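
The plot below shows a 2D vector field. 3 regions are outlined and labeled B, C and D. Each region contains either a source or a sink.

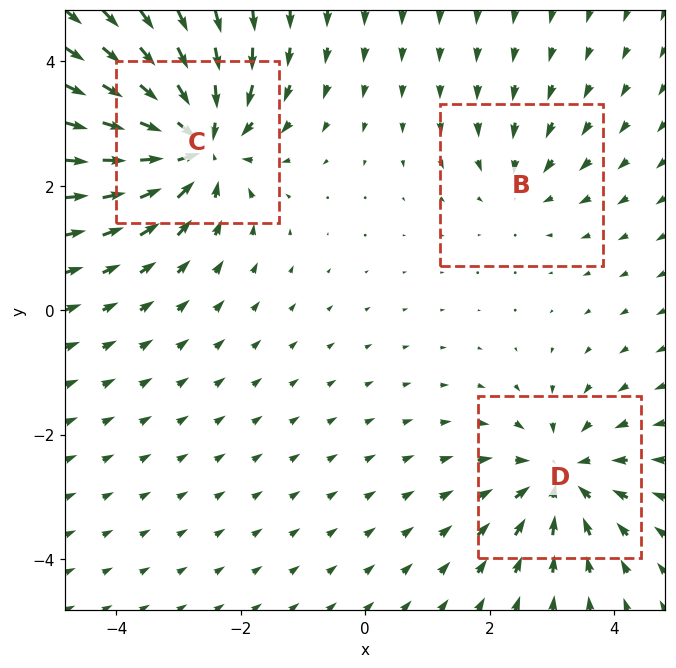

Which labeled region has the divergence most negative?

C

Divergence at each region's feature centre — B: about -2, C: about -5, D: about -4. Region C is most negative.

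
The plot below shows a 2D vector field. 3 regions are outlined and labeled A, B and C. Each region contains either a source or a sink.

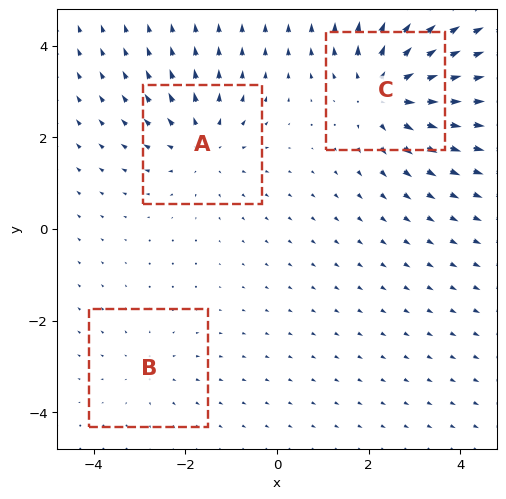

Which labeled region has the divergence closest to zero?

Divergence at each region's feature centre — A: about +3, B: about +2, C: about +5. Region B is closest to zero.

B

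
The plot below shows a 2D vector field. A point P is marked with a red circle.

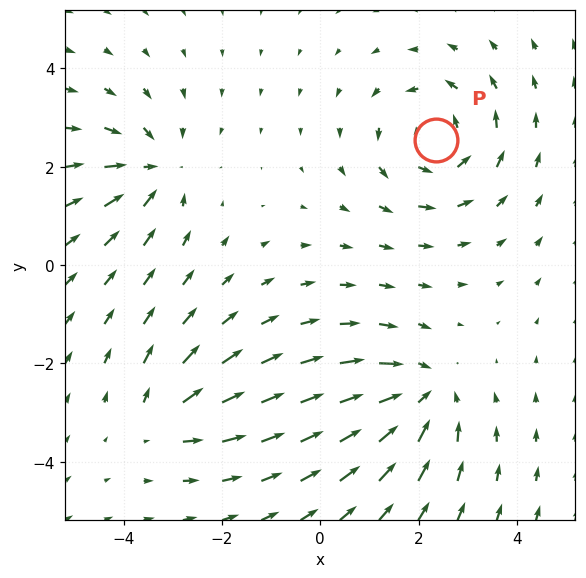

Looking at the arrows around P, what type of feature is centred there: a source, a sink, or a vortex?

vortex

At P (2.3, 2.5) the arrows circulate counterclockwise. Divergence ≈0, curl about +4 — near-zero divergence with nonzero curl is a vortex.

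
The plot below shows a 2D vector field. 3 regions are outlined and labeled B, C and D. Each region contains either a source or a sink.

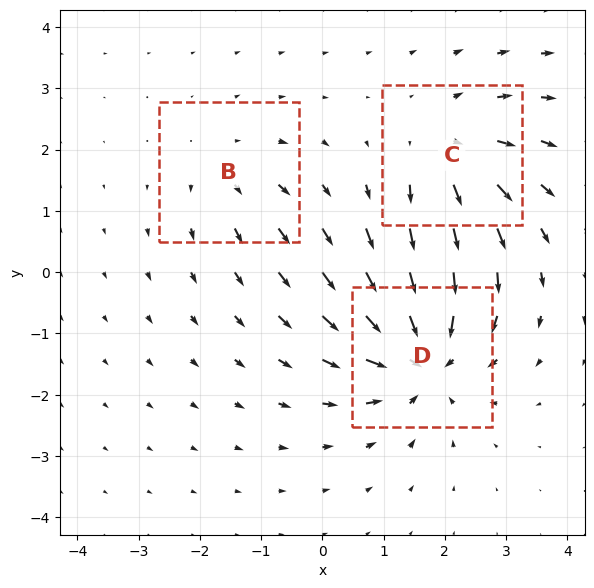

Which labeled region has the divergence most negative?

Divergence at each region's feature centre — B: about +2, C: about +3, D: about -5. Region D is most negative.

D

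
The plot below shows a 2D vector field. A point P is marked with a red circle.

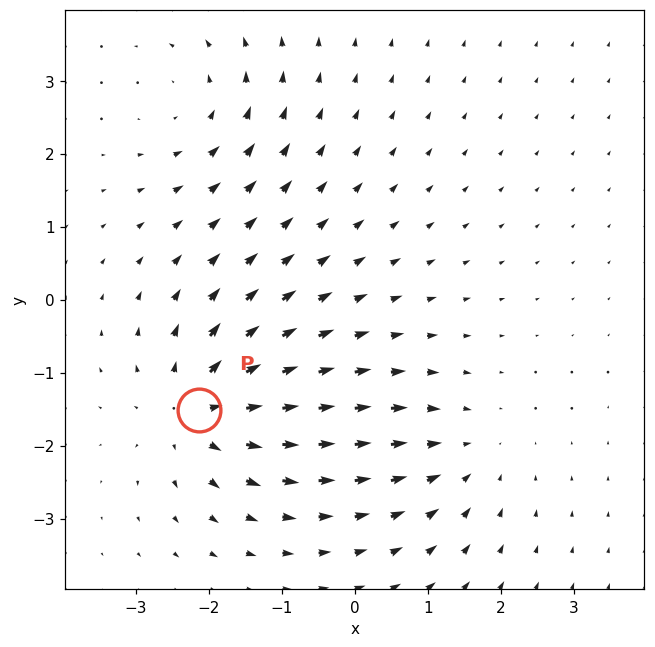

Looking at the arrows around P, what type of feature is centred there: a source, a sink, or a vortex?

source

At P (-2.1, -1.5) the arrows spread outward. Divergence about +5, curl ≈0 — positive divergence with near-zero curl is a source.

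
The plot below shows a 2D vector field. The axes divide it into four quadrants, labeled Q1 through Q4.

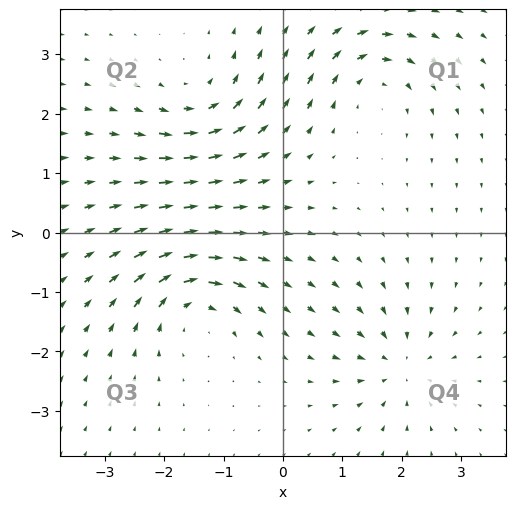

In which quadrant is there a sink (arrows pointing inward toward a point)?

Q4

The sink sits at approximately (2.0, -2.2), which lies in quadrant Q4. The divergence there is about -5, negative as expected for a sink.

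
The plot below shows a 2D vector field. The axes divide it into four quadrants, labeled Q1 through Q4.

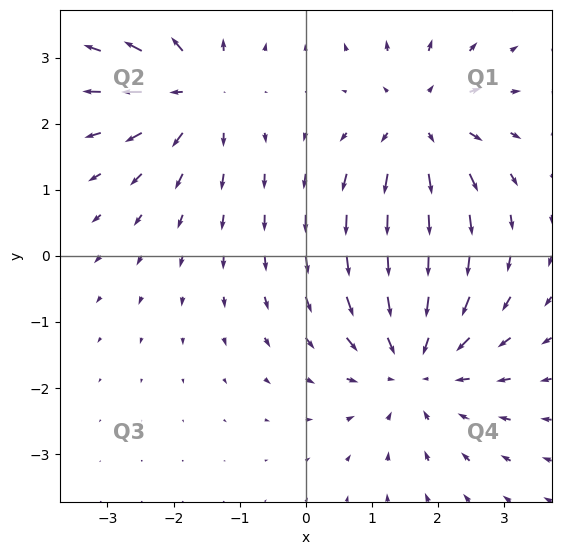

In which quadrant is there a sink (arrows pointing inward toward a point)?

The sink sits at approximately (1.7, -1.6), which lies in quadrant Q4. The divergence there is about -3, negative as expected for a sink.

Q4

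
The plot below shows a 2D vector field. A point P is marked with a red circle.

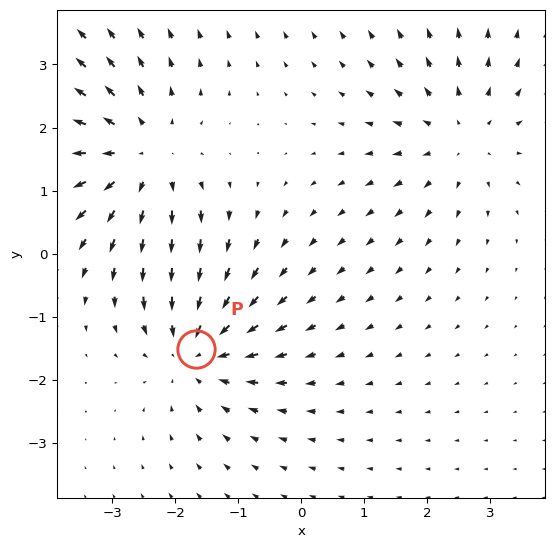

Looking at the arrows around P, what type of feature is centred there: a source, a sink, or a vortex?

sink

At P (-1.7, -1.5) the arrows converge inward. Divergence about -4, curl ≈0 — negative divergence with near-zero curl is a sink.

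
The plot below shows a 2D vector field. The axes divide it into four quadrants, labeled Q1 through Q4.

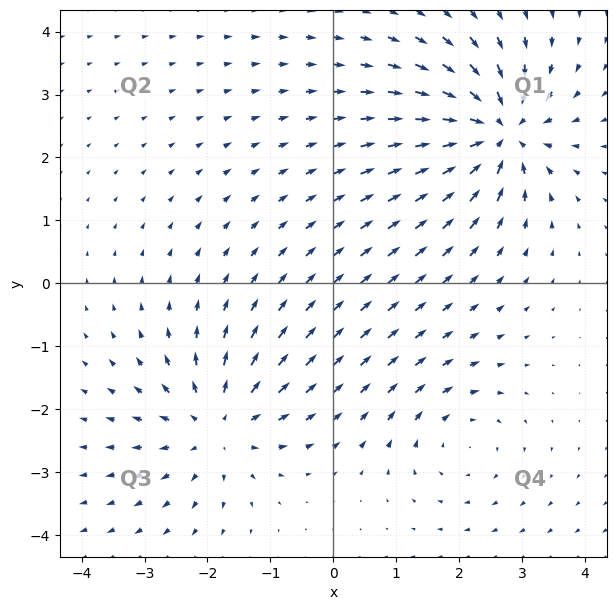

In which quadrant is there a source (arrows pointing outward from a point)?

The source sits at approximately (-1.8, -2.3), which lies in quadrant Q3. The divergence there is about +4, positive as expected for a source.

Q3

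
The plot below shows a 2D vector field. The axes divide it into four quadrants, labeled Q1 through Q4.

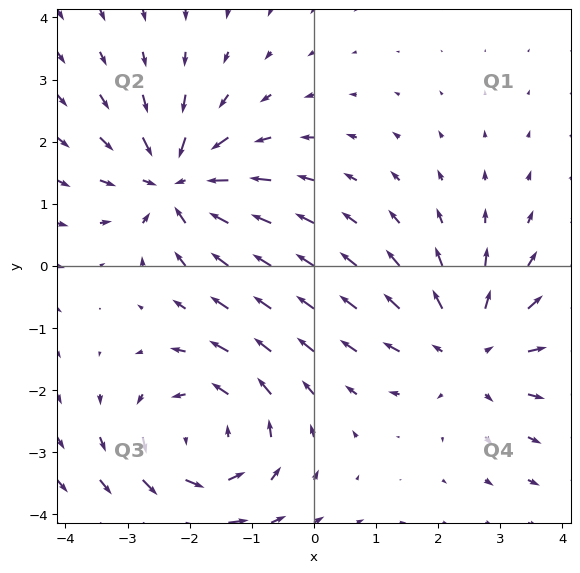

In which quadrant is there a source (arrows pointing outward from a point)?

The source sits at approximately (2.5, -1.4), which lies in quadrant Q4. The divergence there is about +3, positive as expected for a source.

Q4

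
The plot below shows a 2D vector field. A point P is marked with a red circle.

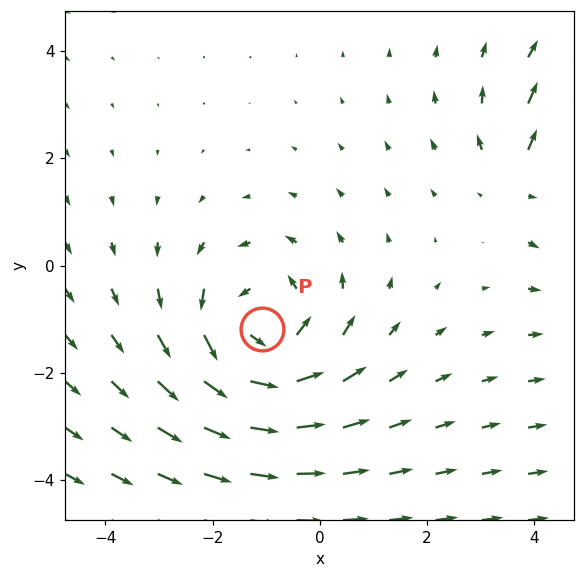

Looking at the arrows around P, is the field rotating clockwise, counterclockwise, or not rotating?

counterclockwise

Near P at (-1.1, -1.2) the arrows circulate counterclockwise. The curl (z-component) there is about +4; positive curl means counterclockwise rotation.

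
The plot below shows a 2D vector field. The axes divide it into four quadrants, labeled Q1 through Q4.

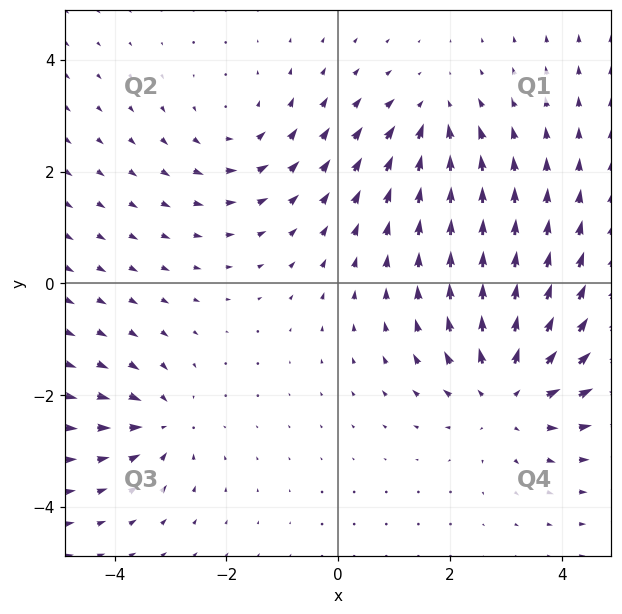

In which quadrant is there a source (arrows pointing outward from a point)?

The source sits at approximately (3.1, -2.0), which lies in quadrant Q4. The divergence there is about +4, positive as expected for a source.

Q4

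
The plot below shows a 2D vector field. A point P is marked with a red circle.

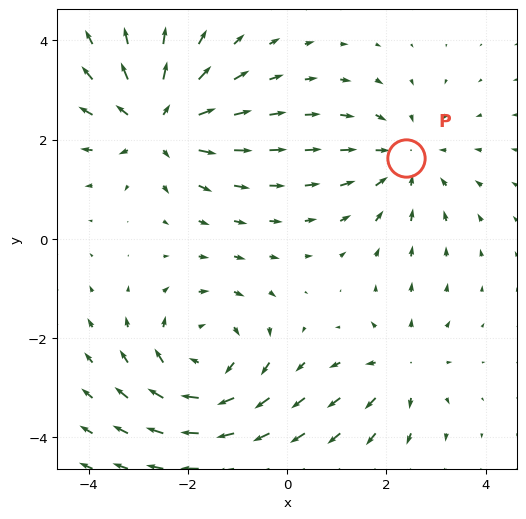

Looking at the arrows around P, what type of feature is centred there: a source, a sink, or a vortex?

sink

At P (2.4, 1.6) the arrows converge inward. Divergence about -3, curl ≈0 — negative divergence with near-zero curl is a sink.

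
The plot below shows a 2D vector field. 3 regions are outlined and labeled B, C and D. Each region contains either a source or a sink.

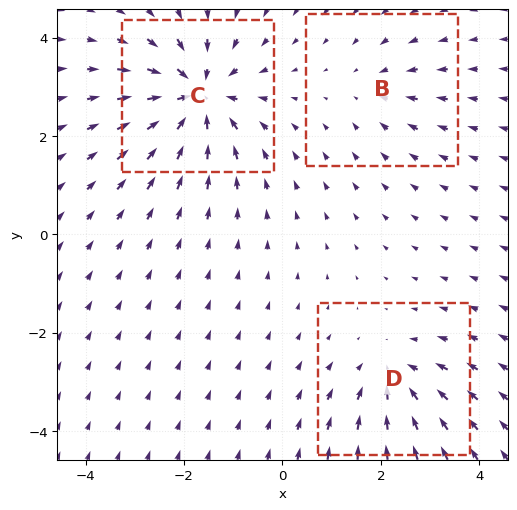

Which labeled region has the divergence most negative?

C

Divergence at each region's feature centre — B: about -2, C: about -6, D: about -3. Region C is most negative.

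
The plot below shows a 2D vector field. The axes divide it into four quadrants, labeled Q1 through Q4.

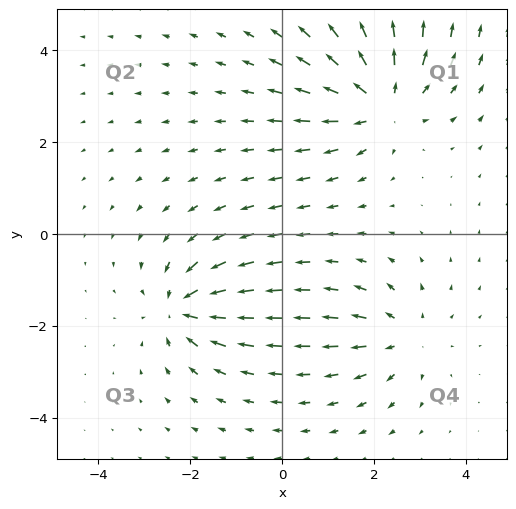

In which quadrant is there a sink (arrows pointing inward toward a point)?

The sink sits at approximately (-2.2, -1.6), which lies in quadrant Q3. The divergence there is about -5, negative as expected for a sink.

Q3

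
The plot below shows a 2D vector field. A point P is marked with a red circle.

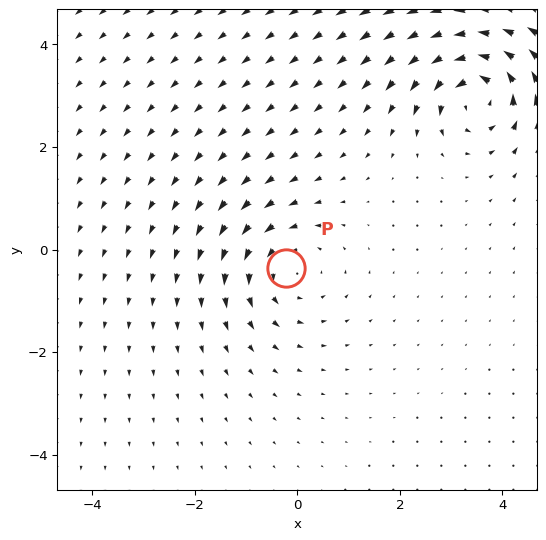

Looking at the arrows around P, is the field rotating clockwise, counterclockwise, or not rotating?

Near P at (-0.2, -0.4) the arrows circulate counterclockwise. The curl (z-component) there is about +3; positive curl means counterclockwise rotation.

counterclockwise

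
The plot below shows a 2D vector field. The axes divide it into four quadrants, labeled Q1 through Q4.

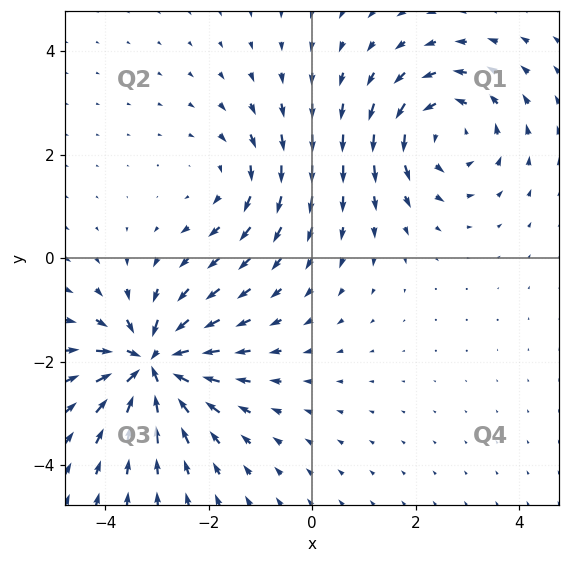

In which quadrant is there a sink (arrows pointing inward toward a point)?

The sink sits at approximately (-3.1, -2.1), which lies in quadrant Q3. The divergence there is about -7, negative as expected for a sink.

Q3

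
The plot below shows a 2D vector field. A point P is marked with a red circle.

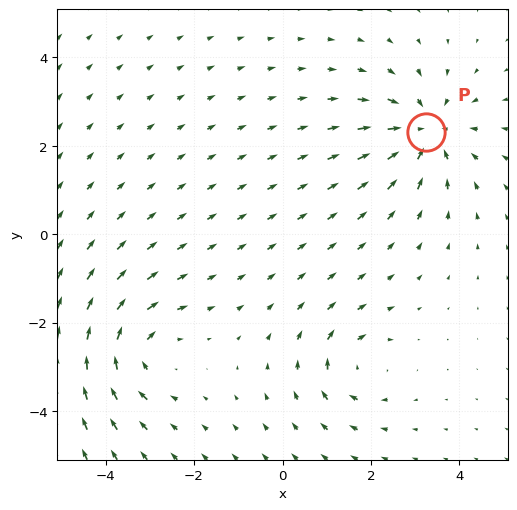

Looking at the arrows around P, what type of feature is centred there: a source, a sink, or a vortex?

sink

At P (3.2, 2.3) the arrows converge inward. Divergence about -4, curl ≈0 — negative divergence with near-zero curl is a sink.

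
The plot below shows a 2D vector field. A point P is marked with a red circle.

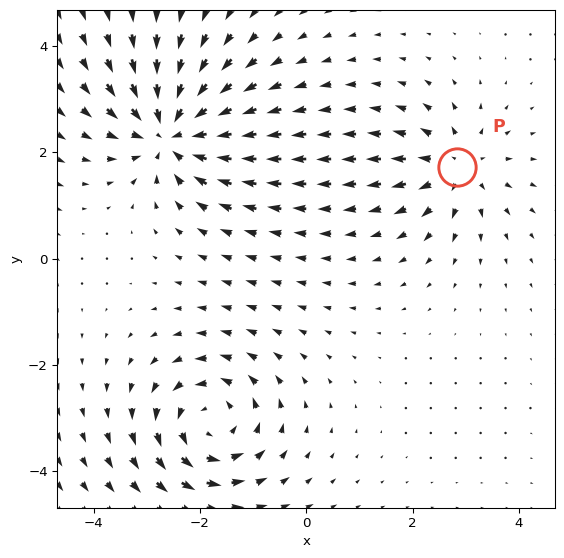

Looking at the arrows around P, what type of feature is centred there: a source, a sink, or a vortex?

At P (2.8, 1.7) the arrows spread outward. Divergence about +4, curl ≈0 — positive divergence with near-zero curl is a source.

source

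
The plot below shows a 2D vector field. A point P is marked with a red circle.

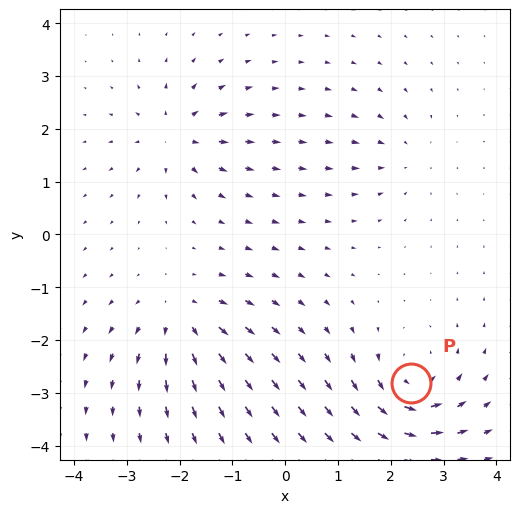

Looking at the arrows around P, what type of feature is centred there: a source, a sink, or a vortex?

At P (2.4, -2.8) the arrows circulate counterclockwise. Divergence ≈0, curl about +6 — near-zero divergence with nonzero curl is a vortex.

vortex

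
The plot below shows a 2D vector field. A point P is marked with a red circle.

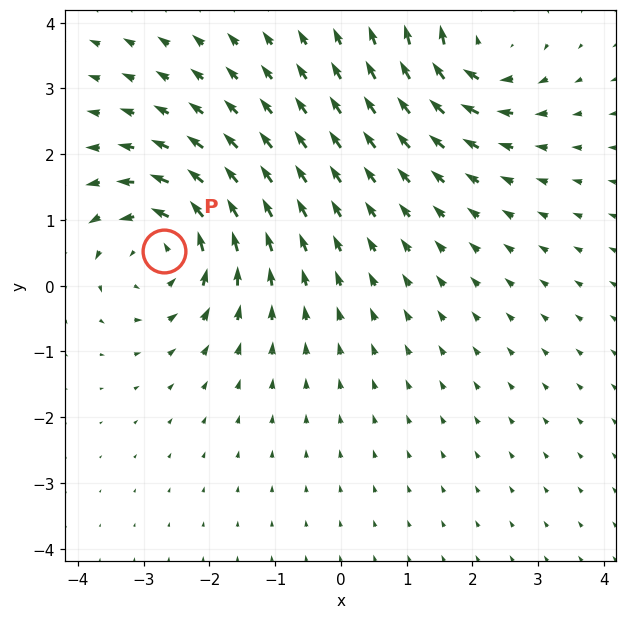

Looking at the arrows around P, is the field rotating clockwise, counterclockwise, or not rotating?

Near P at (-2.7, 0.5) the arrows circulate counterclockwise. The curl (z-component) there is about +4; positive curl means counterclockwise rotation.

counterclockwise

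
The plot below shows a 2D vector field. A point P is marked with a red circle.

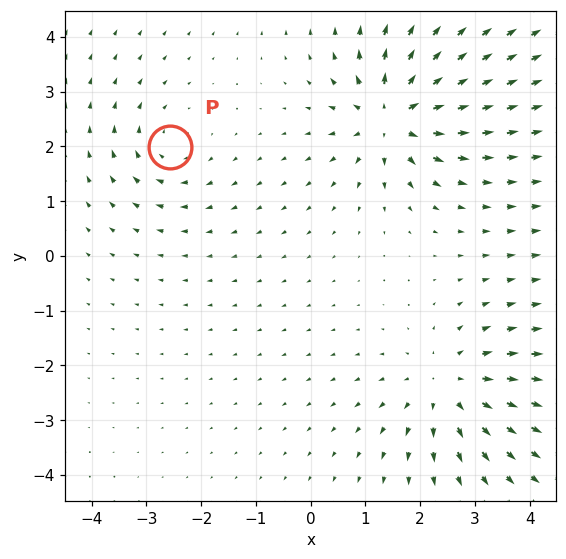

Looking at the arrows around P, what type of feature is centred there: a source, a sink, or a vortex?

At P (-2.6, 2.0) the arrows circulate clockwise. Divergence ≈0, curl about -3 — near-zero divergence with nonzero curl is a vortex.

vortex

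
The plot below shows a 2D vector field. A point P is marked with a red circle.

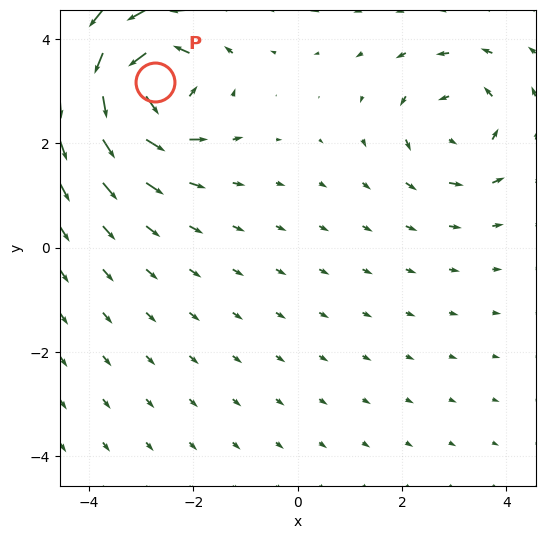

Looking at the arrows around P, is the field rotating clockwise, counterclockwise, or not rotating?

counterclockwise

Near P at (-2.7, 3.2) the arrows circulate counterclockwise. The curl (z-component) there is about +6; positive curl means counterclockwise rotation.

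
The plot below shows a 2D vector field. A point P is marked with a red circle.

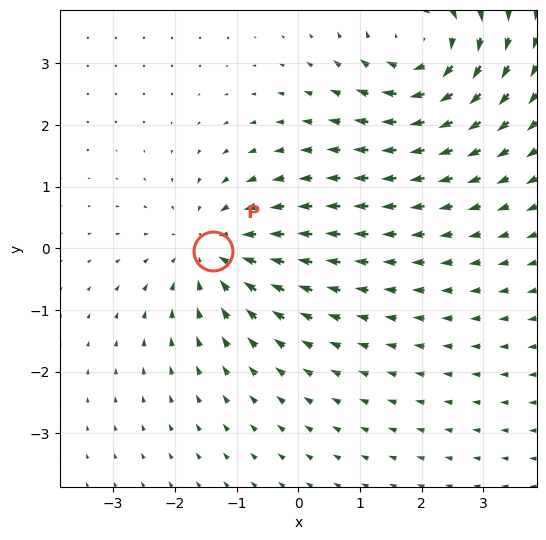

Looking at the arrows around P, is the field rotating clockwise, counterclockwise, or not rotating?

not rotating

Near P at (-1.4, -0.0) the arrows show no circulation. The curl there is ≈0.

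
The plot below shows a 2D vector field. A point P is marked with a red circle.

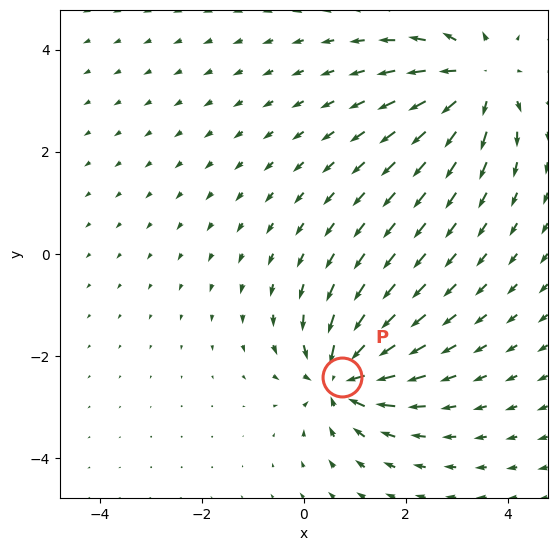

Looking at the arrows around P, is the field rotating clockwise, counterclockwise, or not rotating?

Near P at (0.7, -2.4) the arrows show no circulation. The curl there is ≈0.

not rotating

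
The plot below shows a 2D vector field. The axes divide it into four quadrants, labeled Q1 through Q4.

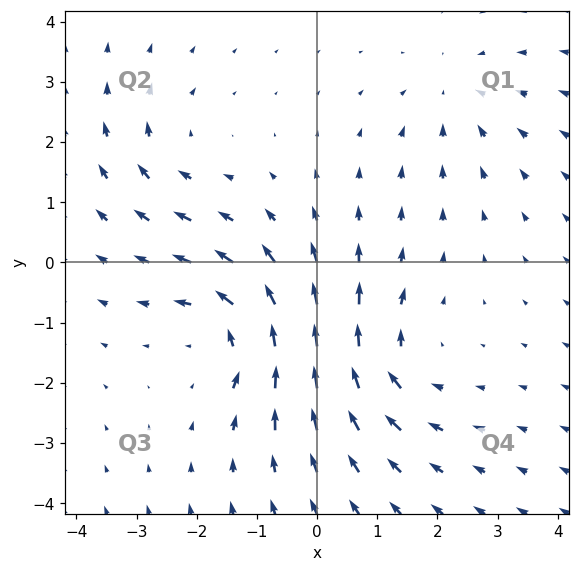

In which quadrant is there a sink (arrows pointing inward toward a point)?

Q1

The sink sits at approximately (2.3, 2.8), which lies in quadrant Q1. The divergence there is about -3, negative as expected for a sink.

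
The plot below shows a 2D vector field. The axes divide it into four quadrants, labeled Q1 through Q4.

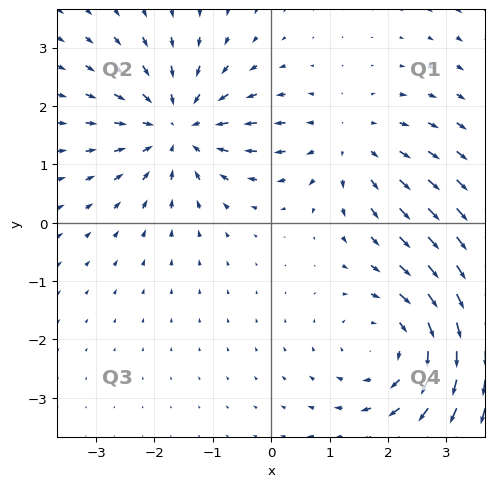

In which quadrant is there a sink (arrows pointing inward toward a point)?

The sink sits at approximately (-1.6, 1.6), which lies in quadrant Q2. The divergence there is about -4, negative as expected for a sink.

Q2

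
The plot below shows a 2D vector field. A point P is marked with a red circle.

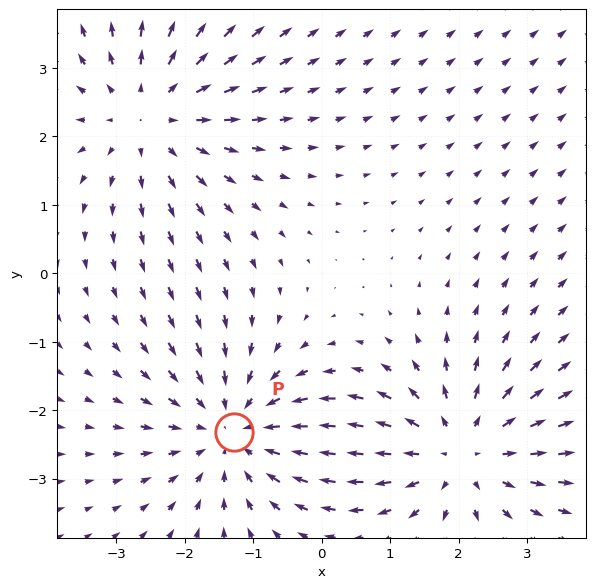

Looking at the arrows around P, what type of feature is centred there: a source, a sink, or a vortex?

sink

At P (-1.3, -2.3) the arrows converge inward. Divergence about -2, curl ≈0 — negative divergence with near-zero curl is a sink.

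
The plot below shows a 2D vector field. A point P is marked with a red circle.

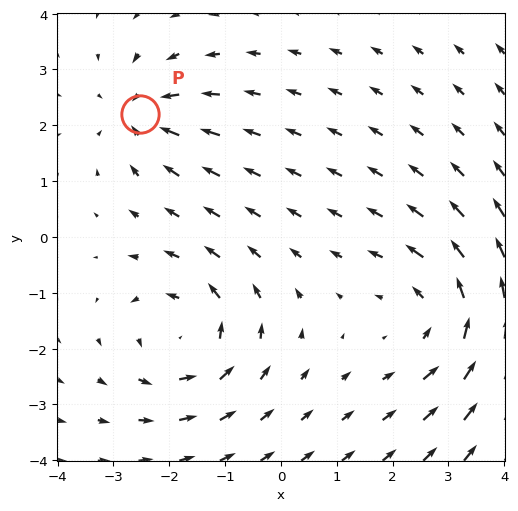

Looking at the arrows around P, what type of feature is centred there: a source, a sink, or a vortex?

At P (-2.5, 2.2) the arrows converge inward. Divergence about -4, curl ≈0 — negative divergence with near-zero curl is a sink.

sink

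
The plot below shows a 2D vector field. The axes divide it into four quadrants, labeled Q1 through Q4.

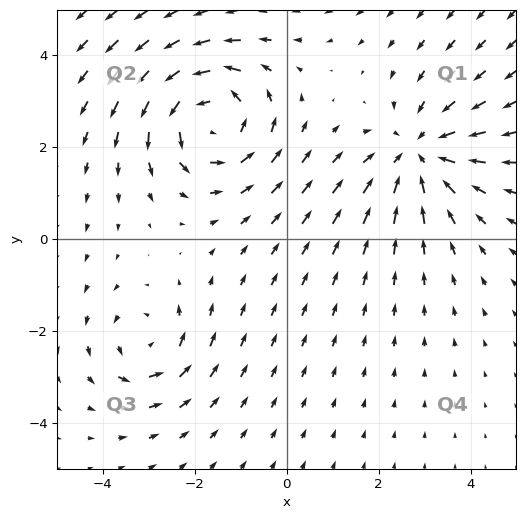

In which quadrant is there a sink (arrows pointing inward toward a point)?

The sink sits at approximately (2.9, 1.9), which lies in quadrant Q1. The divergence there is about -3, negative as expected for a sink.

Q1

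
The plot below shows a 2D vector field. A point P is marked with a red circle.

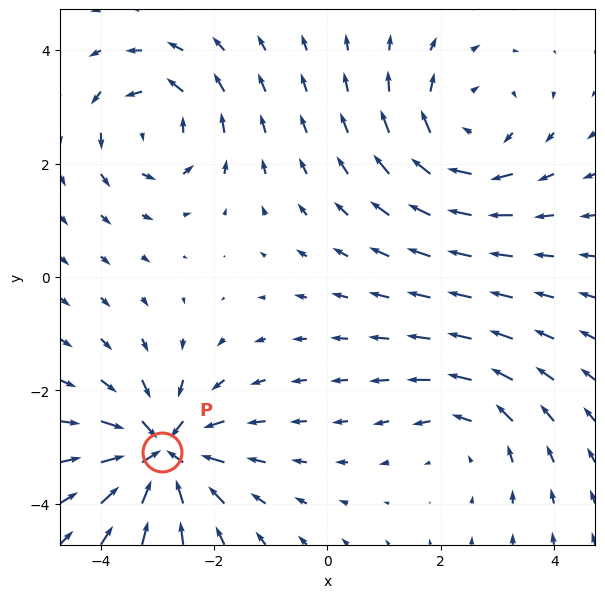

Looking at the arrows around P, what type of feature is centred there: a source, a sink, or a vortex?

At P (-2.9, -3.1) the arrows converge inward. Divergence about -6, curl ≈0 — negative divergence with near-zero curl is a sink.

sink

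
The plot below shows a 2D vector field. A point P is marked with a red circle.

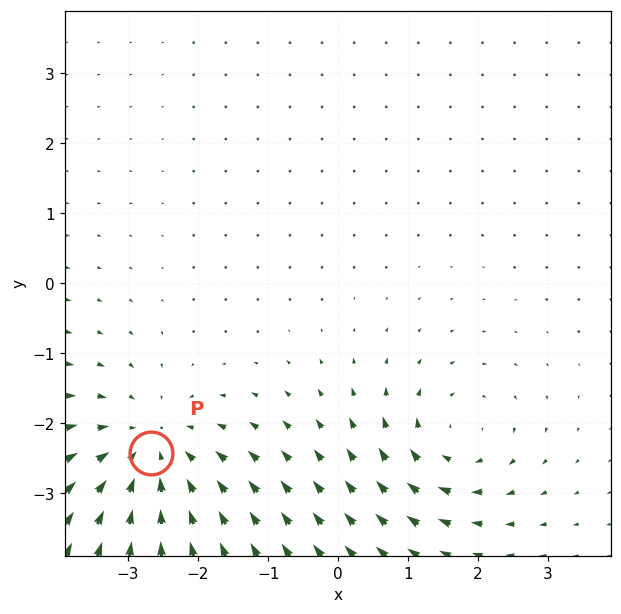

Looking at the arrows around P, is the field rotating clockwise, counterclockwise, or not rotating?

not rotating

Near P at (-2.7, -2.4) the arrows show no circulation. The curl there is ≈0.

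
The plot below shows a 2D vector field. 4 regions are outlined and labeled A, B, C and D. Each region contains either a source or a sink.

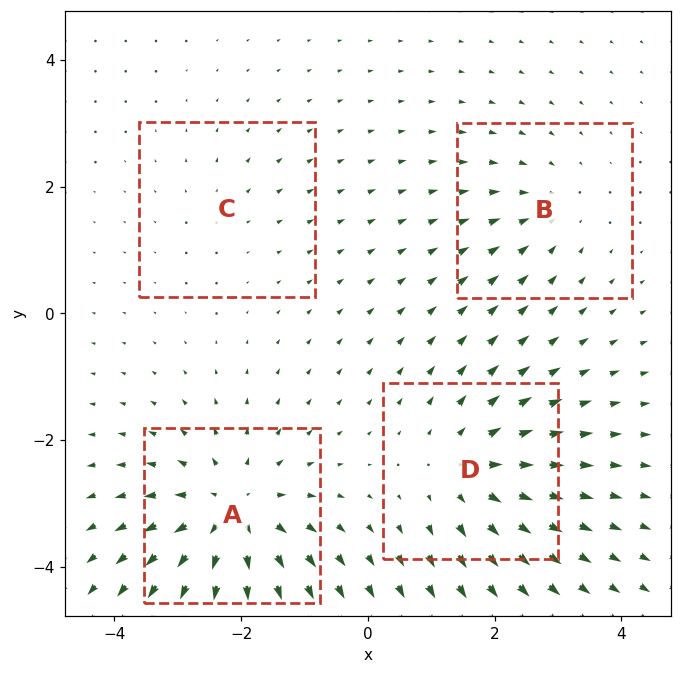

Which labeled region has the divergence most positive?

A

Divergence at each region's feature centre — A: about +7, B: about -3, C: about +2, D: about +5. Region A is most positive.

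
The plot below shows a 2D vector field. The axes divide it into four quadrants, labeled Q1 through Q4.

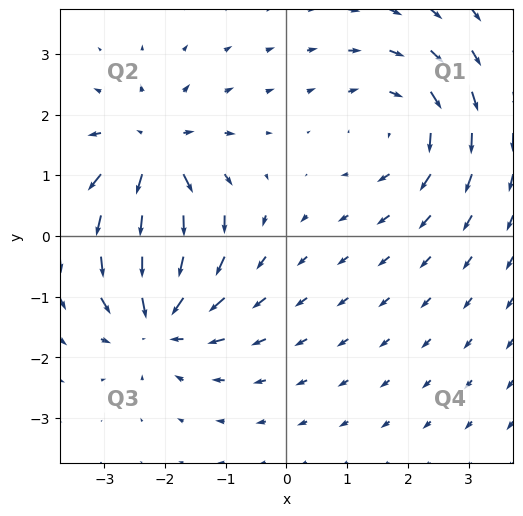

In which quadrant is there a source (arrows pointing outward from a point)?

The source sits at approximately (-2.2, 1.3), which lies in quadrant Q2. The divergence there is about +5, positive as expected for a source.

Q2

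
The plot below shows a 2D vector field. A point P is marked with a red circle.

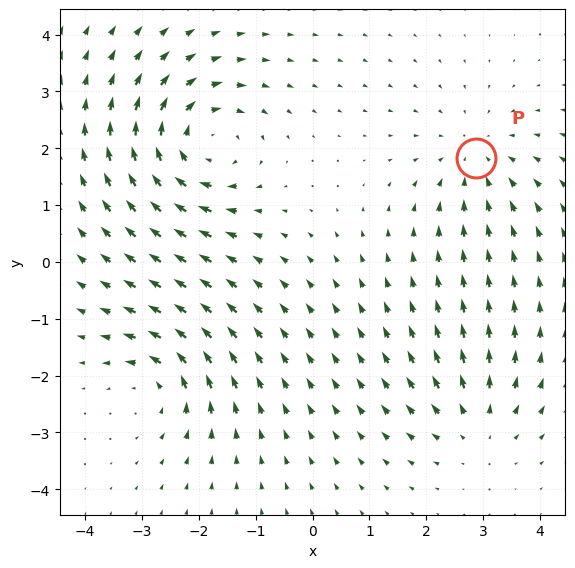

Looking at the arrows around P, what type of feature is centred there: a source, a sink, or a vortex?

sink

At P (2.9, 1.8) the arrows converge inward. Divergence about -2, curl ≈0 — negative divergence with near-zero curl is a sink.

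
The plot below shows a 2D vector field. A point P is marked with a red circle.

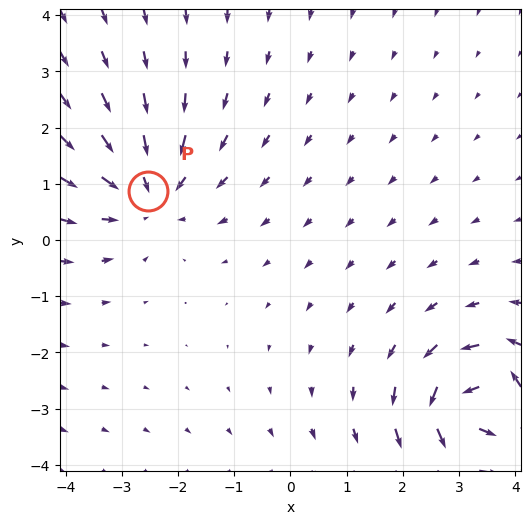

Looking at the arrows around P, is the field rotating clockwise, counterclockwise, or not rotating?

not rotating

Near P at (-2.5, 0.9) the arrows show no circulation. The curl there is ≈0.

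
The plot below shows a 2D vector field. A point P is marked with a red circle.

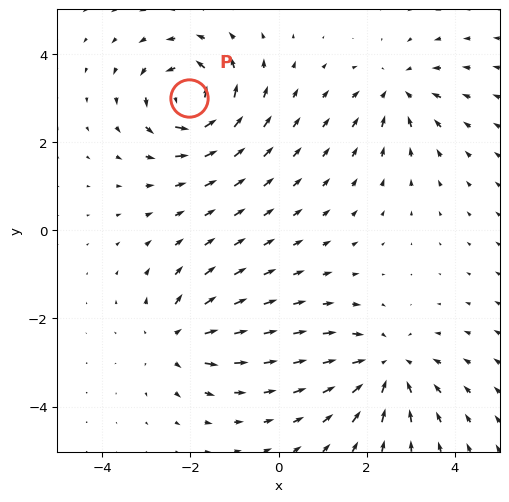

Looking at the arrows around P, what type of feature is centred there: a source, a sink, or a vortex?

vortex

At P (-2.0, 3.0) the arrows circulate counterclockwise. Divergence ≈0, curl about +7 — near-zero divergence with nonzero curl is a vortex.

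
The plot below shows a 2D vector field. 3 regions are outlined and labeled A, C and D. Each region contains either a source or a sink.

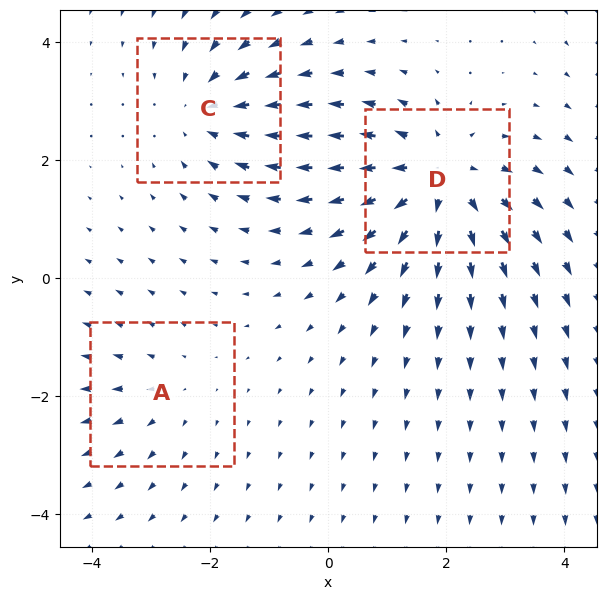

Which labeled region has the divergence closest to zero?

Divergence at each region's feature centre — A: about +2, C: about -3, D: about +4. Region A is closest to zero.

A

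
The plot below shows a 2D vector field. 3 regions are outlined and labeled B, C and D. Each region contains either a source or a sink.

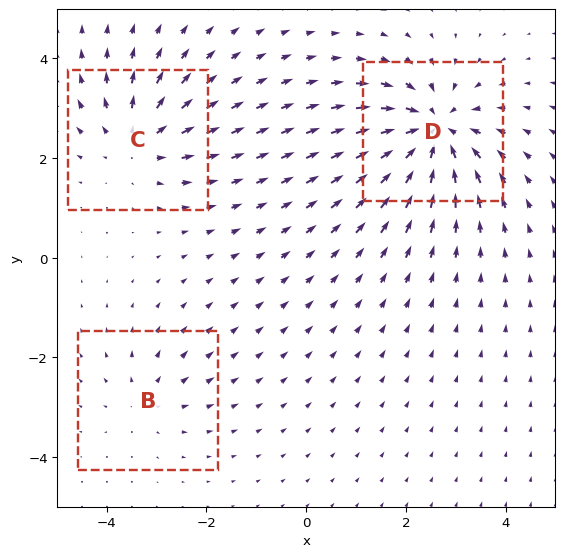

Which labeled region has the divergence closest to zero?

Divergence at each region's feature centre — B: about +2, C: about +4, D: about -6. Region B is closest to zero.

B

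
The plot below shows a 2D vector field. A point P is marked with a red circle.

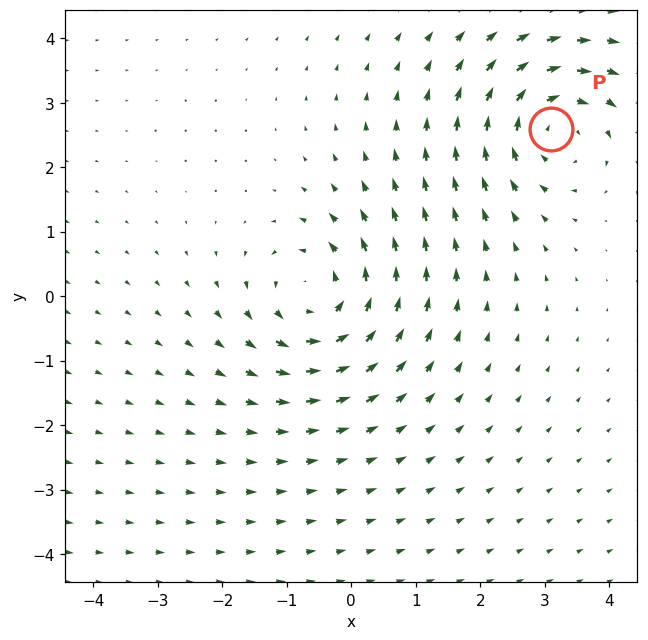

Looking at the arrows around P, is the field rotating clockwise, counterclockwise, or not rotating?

Near P at (3.1, 2.6) the arrows circulate clockwise. The curl (z-component) there is about -4; negative curl means clockwise rotation.

clockwise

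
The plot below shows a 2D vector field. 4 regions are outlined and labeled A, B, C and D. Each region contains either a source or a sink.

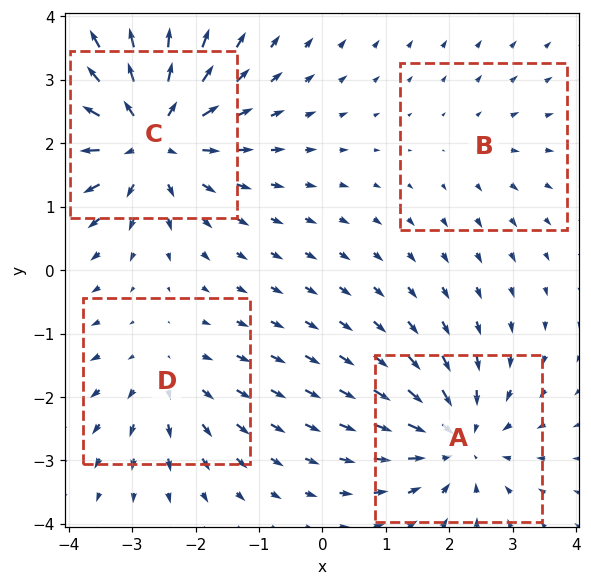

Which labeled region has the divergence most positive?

C

Divergence at each region's feature centre — A: about -5, B: about +2, C: about +7, D: about +3. Region C is most positive.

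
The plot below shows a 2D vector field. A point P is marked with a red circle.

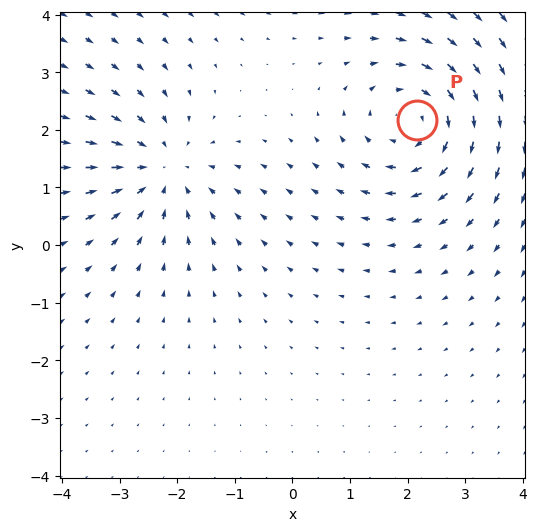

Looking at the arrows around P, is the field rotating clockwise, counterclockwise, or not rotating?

Near P at (2.2, 2.2) the arrows circulate clockwise. The curl (z-component) there is about -3; negative curl means clockwise rotation.

clockwise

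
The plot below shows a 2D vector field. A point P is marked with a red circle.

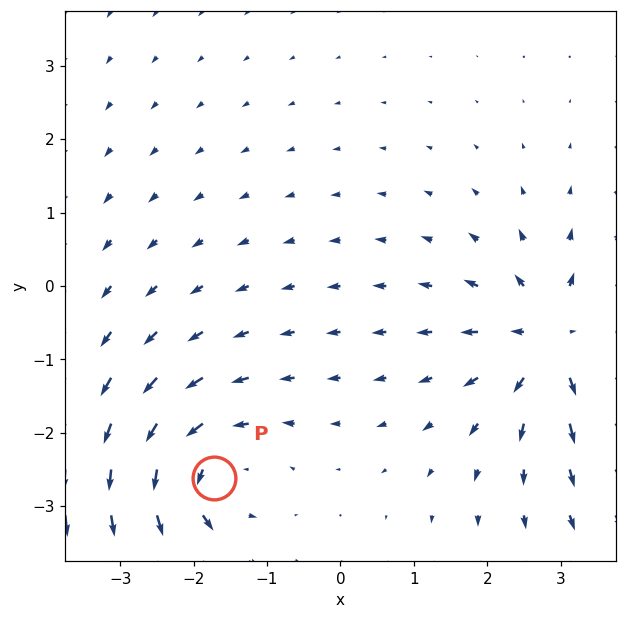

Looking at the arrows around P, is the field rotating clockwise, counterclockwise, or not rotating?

Near P at (-1.7, -2.6) the arrows circulate counterclockwise. The curl (z-component) there is about +3; positive curl means counterclockwise rotation.

counterclockwise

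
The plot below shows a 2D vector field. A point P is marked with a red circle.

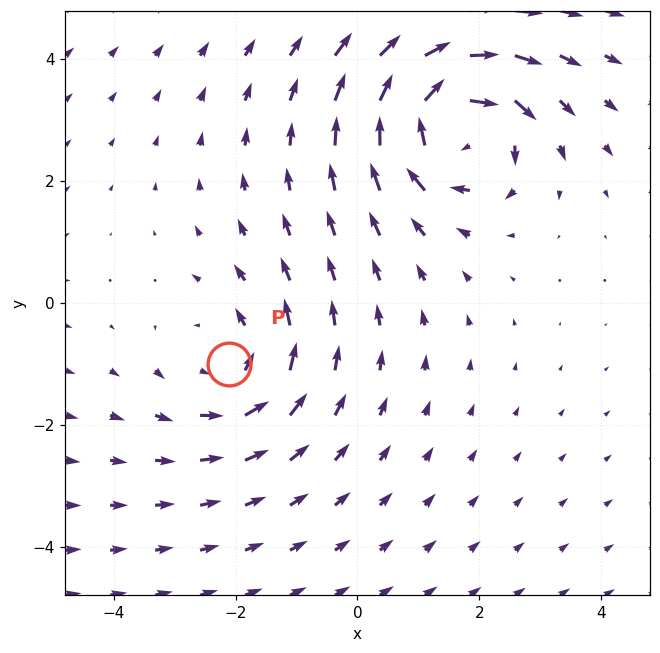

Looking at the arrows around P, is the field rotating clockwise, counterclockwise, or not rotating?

counterclockwise

Near P at (-2.1, -1.0) the arrows circulate counterclockwise. The curl (z-component) there is about +3; positive curl means counterclockwise rotation.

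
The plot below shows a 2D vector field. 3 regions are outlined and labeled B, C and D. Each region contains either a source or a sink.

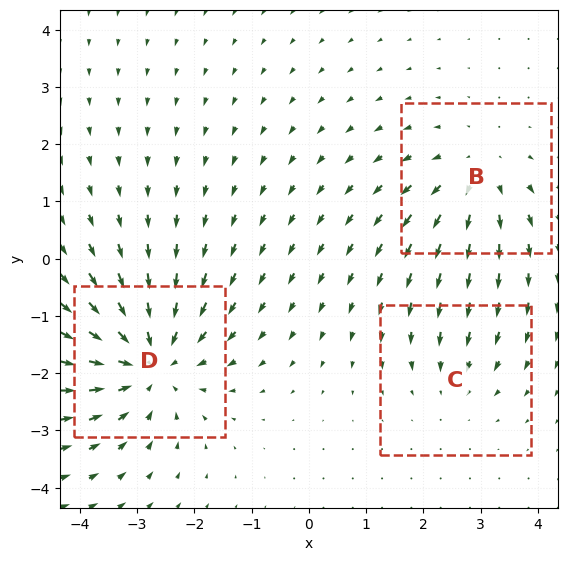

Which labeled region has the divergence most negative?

Divergence at each region's feature centre — B: about +3, C: about -2, D: about -4. Region D is most negative.

D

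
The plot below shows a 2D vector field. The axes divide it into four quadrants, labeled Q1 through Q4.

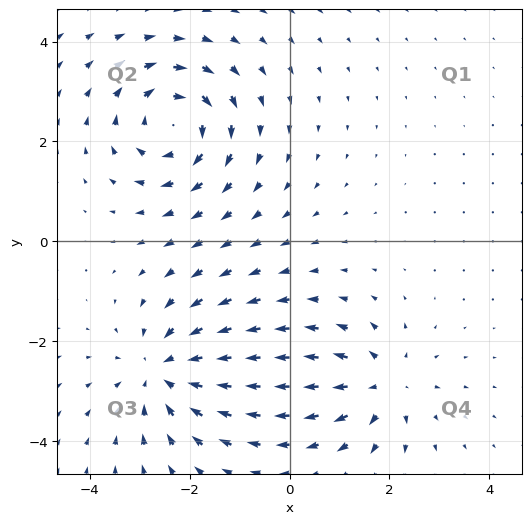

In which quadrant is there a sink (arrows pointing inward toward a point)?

Q3

The sink sits at approximately (-2.5, -2.6), which lies in quadrant Q3. The divergence there is about -4, negative as expected for a sink.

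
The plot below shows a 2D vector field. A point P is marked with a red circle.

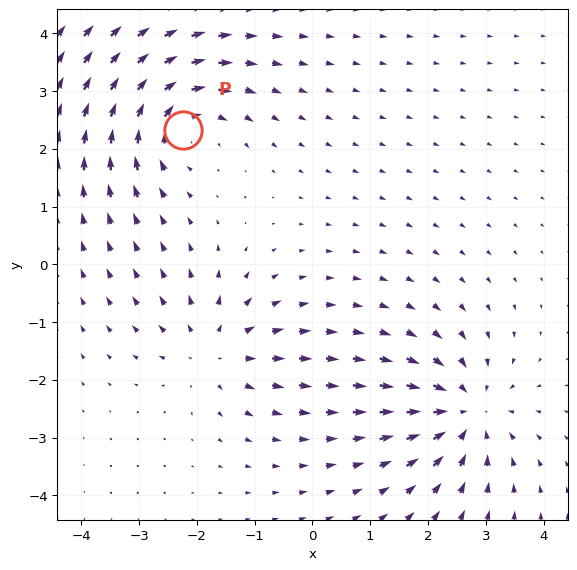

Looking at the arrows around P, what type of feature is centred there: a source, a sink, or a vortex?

vortex

At P (-2.2, 2.3) the arrows circulate clockwise. Divergence ≈0, curl about -5 — near-zero divergence with nonzero curl is a vortex.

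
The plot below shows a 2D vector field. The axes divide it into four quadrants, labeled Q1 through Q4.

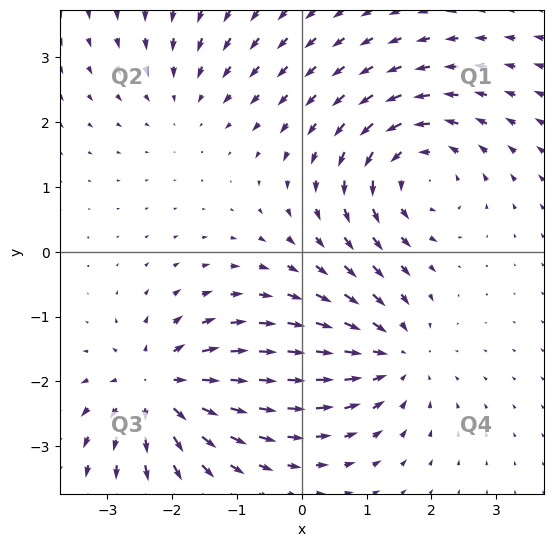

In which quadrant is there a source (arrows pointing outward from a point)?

Q3

The source sits at approximately (-2.2, -2.1), which lies in quadrant Q3. The divergence there is about +6, positive as expected for a source.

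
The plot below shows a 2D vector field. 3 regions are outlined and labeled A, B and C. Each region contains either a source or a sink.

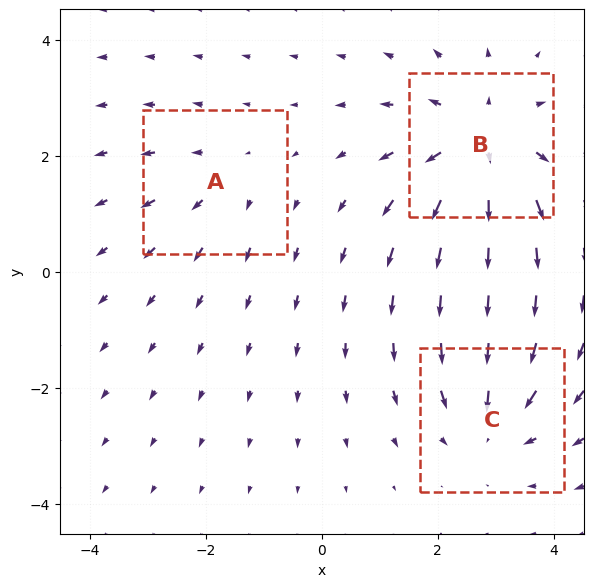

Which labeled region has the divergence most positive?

B

Divergence at each region's feature centre — A: about +2, B: about +4, C: about -3. Region B is most positive.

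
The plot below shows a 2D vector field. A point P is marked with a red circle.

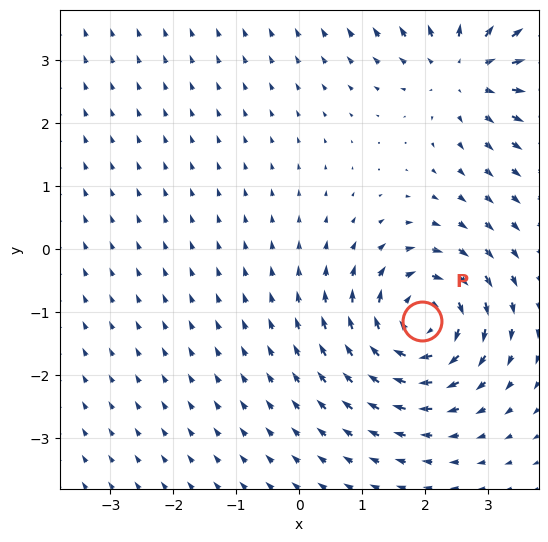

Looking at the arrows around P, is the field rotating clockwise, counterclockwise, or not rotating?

clockwise

Near P at (2.0, -1.1) the arrows circulate clockwise. The curl (z-component) there is about -5; negative curl means clockwise rotation.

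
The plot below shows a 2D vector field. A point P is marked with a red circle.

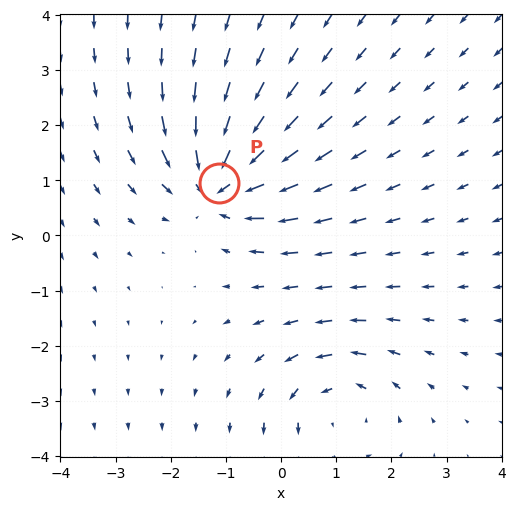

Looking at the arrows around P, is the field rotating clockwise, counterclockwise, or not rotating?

not rotating

Near P at (-1.1, 0.9) the arrows show no circulation. The curl there is ≈0.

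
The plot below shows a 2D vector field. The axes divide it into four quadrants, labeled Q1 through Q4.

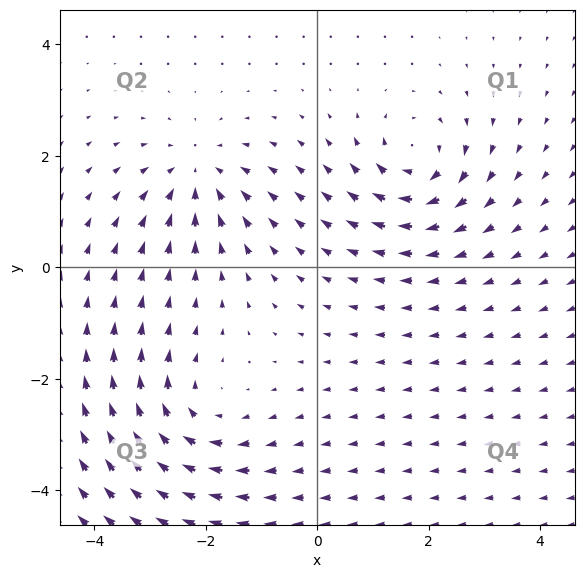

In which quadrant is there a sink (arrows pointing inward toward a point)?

Q2

The sink sits at approximately (-2.2, 1.7), which lies in quadrant Q2. The divergence there is about -4, negative as expected for a sink.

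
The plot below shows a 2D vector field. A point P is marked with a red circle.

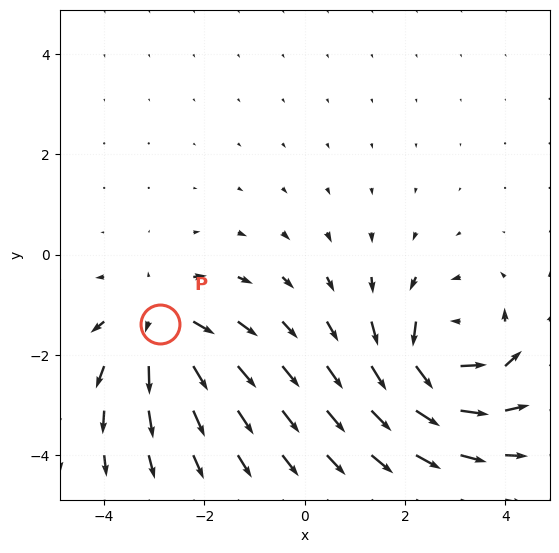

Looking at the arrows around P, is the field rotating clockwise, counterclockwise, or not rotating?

Near P at (-2.9, -1.4) the arrows show no circulation. The curl there is ≈0.

not rotating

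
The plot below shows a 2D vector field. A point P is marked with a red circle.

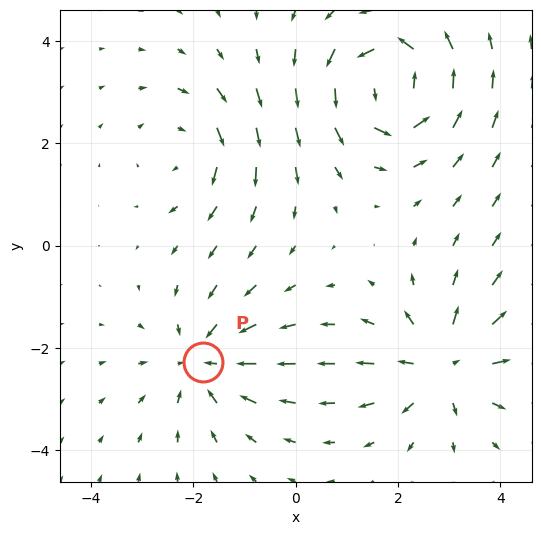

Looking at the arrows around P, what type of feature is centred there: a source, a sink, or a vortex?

At P (-1.8, -2.3) the arrows converge inward. Divergence about -3, curl ≈0 — negative divergence with near-zero curl is a sink.

sink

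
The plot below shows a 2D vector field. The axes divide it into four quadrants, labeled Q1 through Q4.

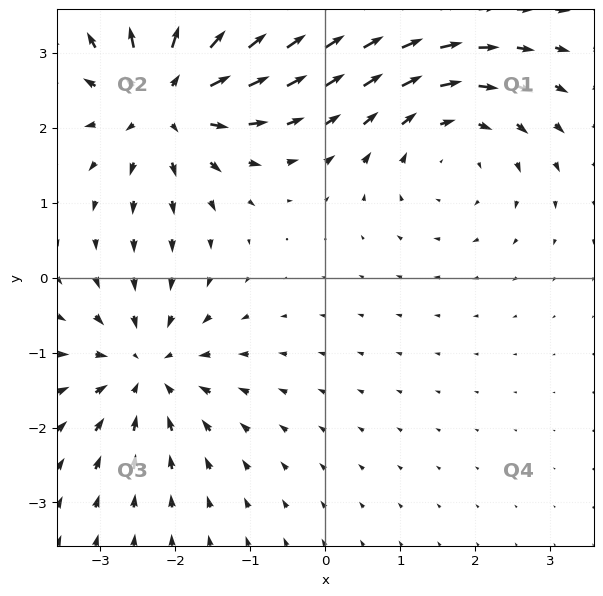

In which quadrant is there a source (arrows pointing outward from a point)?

Q2

The source sits at approximately (-2.1, 2.4), which lies in quadrant Q2. The divergence there is about +6, positive as expected for a source.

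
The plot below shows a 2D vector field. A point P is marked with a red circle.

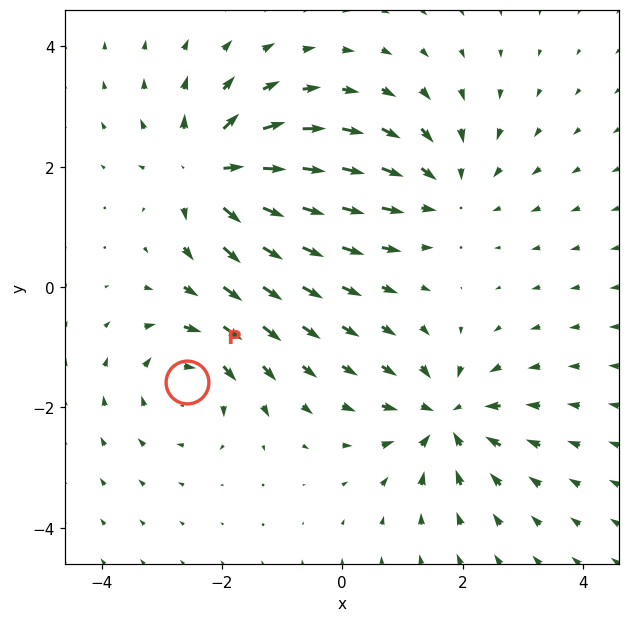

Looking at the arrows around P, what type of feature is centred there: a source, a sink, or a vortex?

vortex

At P (-2.6, -1.6) the arrows circulate clockwise. Divergence ≈0, curl about -4 — near-zero divergence with nonzero curl is a vortex.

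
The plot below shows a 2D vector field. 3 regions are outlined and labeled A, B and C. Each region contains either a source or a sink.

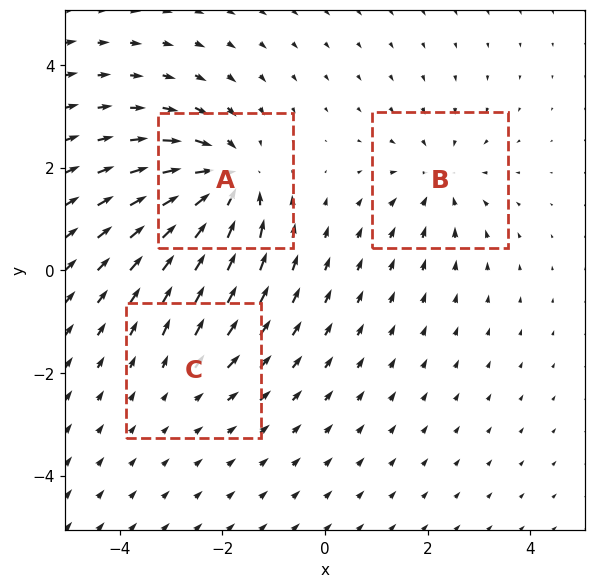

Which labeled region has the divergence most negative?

Divergence at each region's feature centre — A: about -5, B: about -3, C: about +2. Region A is most negative.

A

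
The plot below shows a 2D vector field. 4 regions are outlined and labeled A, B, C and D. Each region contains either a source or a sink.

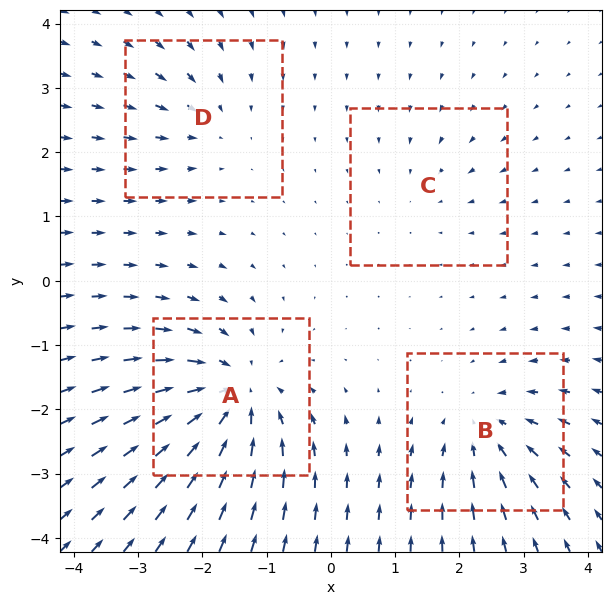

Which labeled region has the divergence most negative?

Divergence at each region's feature centre — A: about -8, B: about -5, C: about -2, D: about -4. Region A is most negative.

A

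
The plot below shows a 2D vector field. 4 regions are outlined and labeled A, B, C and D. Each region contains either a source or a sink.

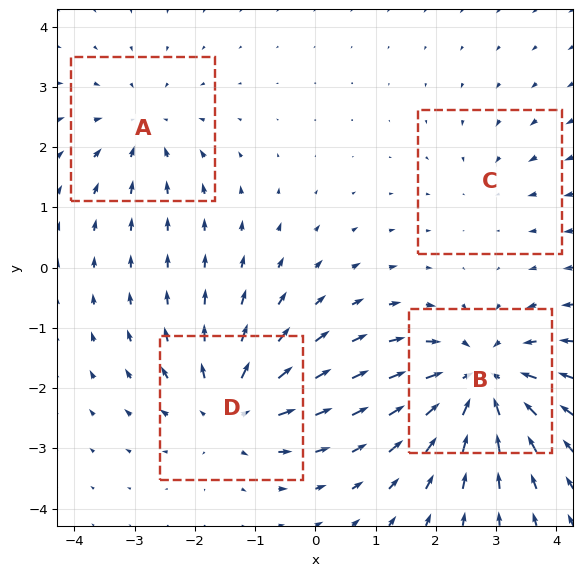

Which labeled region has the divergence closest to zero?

C

Divergence at each region's feature centre — A: about -4, B: about -7, C: about -2, D: about +5. Region C is closest to zero.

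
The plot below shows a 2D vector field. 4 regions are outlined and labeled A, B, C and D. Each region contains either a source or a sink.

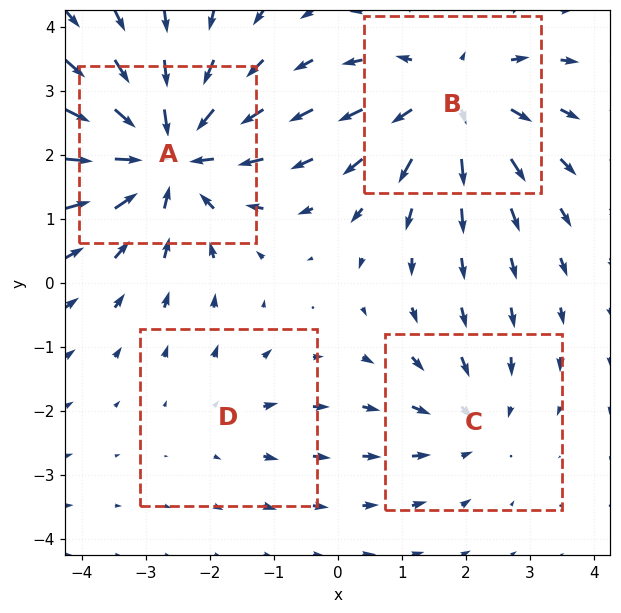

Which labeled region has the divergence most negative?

Divergence at each region's feature centre — A: about -6, B: about +5, C: about -3, D: about +2. Region A is most negative.

A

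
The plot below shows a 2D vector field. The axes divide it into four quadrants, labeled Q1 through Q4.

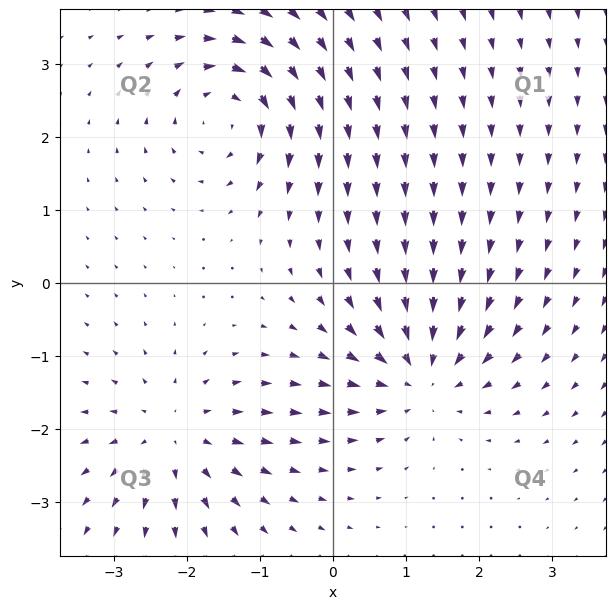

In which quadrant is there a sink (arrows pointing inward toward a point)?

Q4

The sink sits at approximately (1.2, -1.2), which lies in quadrant Q4. The divergence there is about -4, negative as expected for a sink.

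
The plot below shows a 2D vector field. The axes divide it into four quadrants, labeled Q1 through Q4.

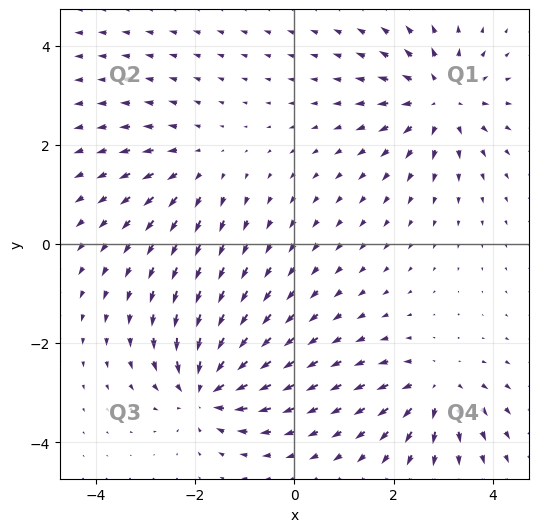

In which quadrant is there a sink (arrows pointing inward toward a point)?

The sink sits at approximately (-1.8, -2.9), which lies in quadrant Q3. The divergence there is about -5, negative as expected for a sink.

Q3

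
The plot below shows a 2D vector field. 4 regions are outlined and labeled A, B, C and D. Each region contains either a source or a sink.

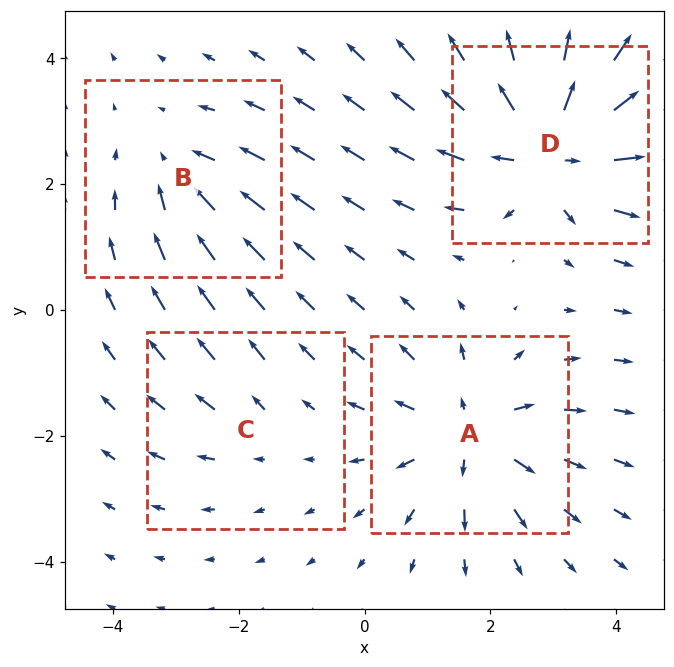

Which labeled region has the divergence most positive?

D

Divergence at each region's feature centre — A: about +6, B: about -4, C: about +2, D: about +8. Region D is most positive.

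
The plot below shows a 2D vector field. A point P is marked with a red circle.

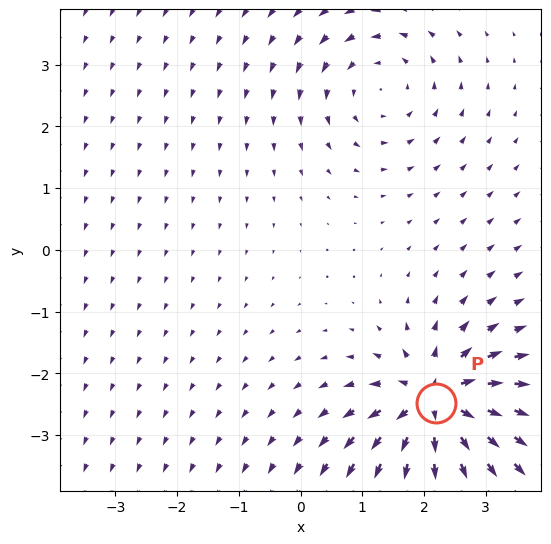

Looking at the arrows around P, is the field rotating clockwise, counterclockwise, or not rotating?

not rotating

Near P at (2.2, -2.5) the arrows show no circulation. The curl there is ≈0.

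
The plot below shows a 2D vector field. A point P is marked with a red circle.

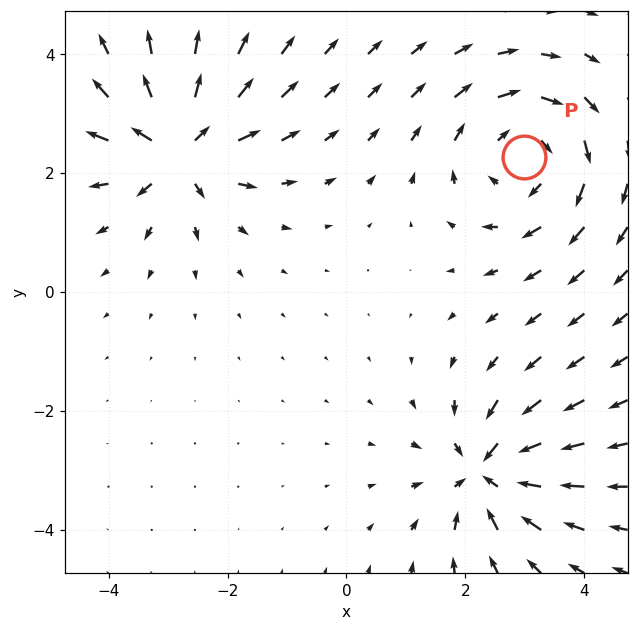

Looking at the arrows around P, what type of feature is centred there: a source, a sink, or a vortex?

vortex

At P (3.0, 2.3) the arrows circulate clockwise. Divergence ≈0, curl about -4 — near-zero divergence with nonzero curl is a vortex.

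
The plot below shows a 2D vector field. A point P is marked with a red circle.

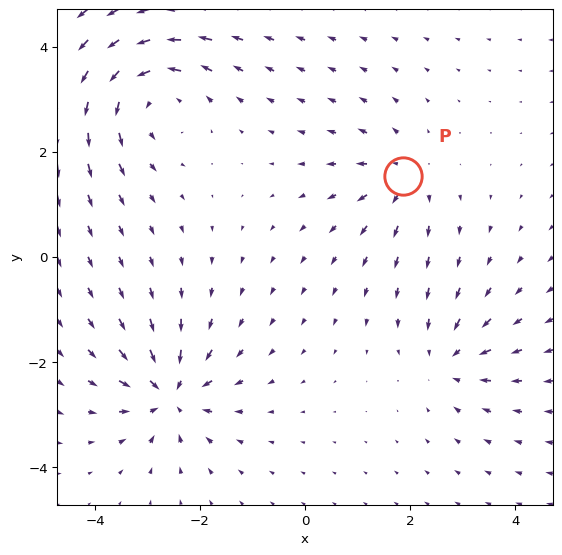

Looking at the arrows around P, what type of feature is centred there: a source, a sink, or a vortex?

source

At P (1.9, 1.5) the arrows spread outward. Divergence about +3, curl ≈0 — positive divergence with near-zero curl is a source.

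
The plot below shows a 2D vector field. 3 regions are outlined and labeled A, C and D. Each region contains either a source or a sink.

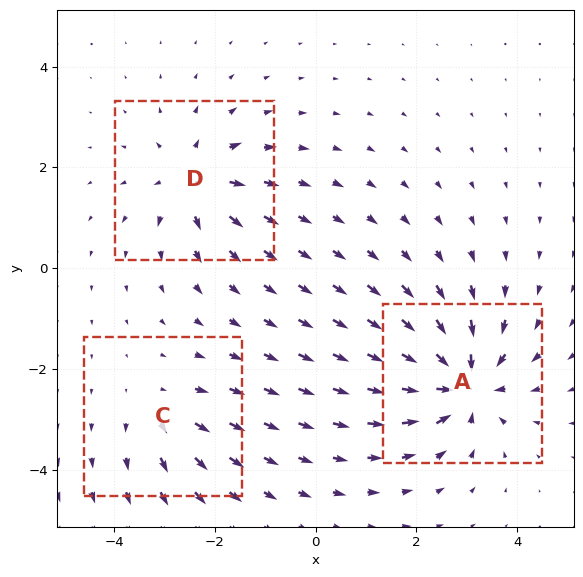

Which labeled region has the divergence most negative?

A

Divergence at each region's feature centre — A: about -6, C: about +3, D: about +4. Region A is most negative.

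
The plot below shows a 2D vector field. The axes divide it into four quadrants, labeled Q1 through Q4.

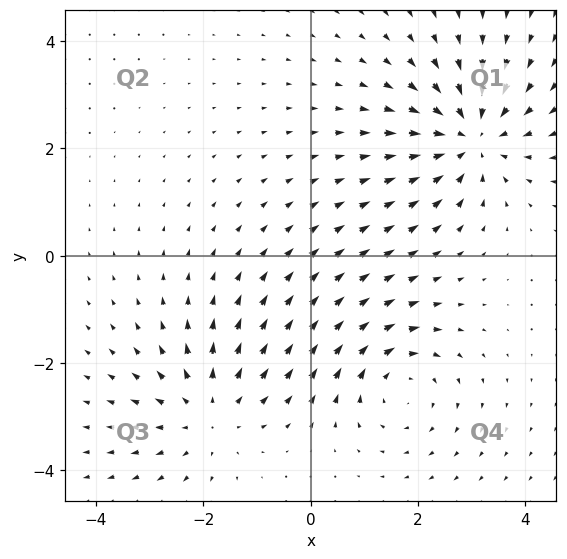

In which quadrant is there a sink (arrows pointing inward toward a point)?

Q1

The sink sits at approximately (3.0, 2.2), which lies in quadrant Q1. The divergence there is about -4, negative as expected for a sink.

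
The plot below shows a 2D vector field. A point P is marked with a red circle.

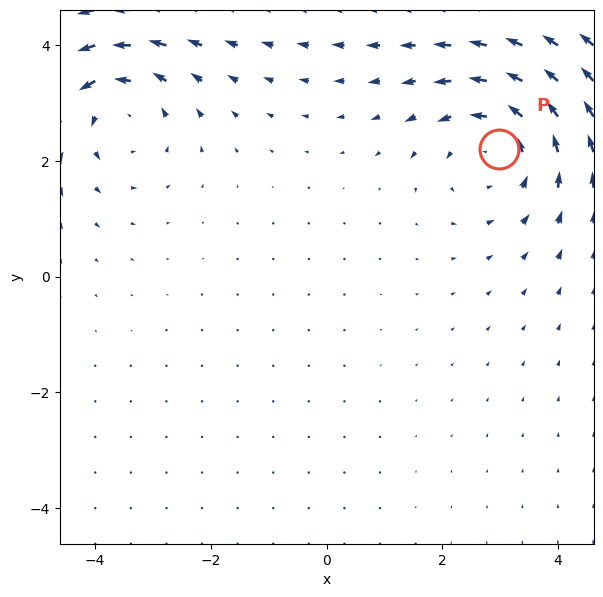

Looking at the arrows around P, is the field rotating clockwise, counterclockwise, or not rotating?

Near P at (3.0, 2.2) the arrows circulate counterclockwise. The curl (z-component) there is about +2; positive curl means counterclockwise rotation.

counterclockwise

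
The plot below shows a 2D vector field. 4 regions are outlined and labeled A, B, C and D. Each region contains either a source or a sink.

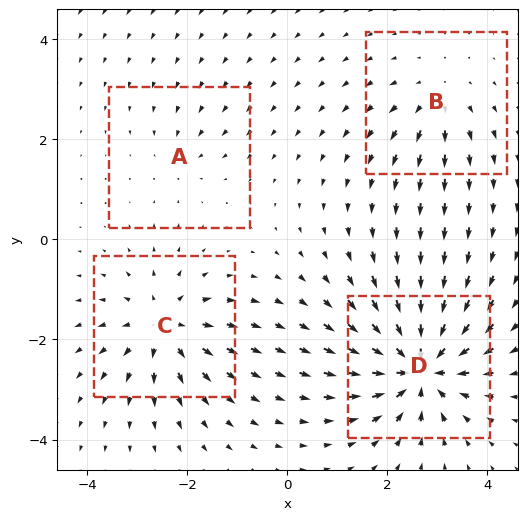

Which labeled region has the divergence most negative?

D

Divergence at each region's feature centre — A: about -3, B: about +4, C: about +6, D: about -9. Region D is most negative.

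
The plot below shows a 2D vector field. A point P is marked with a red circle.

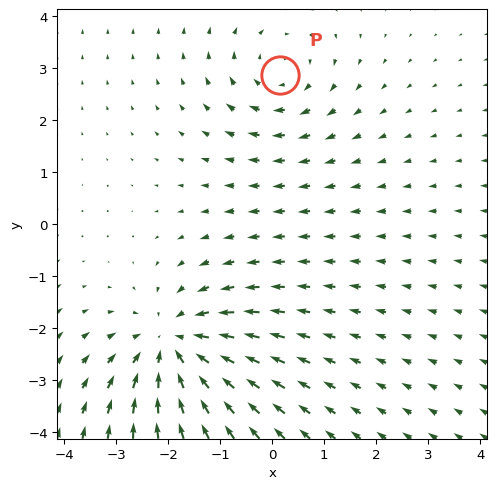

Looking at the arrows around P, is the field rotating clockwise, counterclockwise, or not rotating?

Near P at (0.1, 2.9) the arrows circulate clockwise. The curl (z-component) there is about -3; negative curl means clockwise rotation.

clockwise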